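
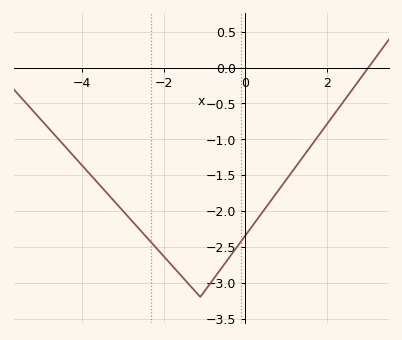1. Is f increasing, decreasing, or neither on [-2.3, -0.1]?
neither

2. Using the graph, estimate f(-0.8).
-2.95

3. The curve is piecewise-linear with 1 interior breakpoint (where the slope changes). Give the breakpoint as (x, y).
(-1.1, -3.2)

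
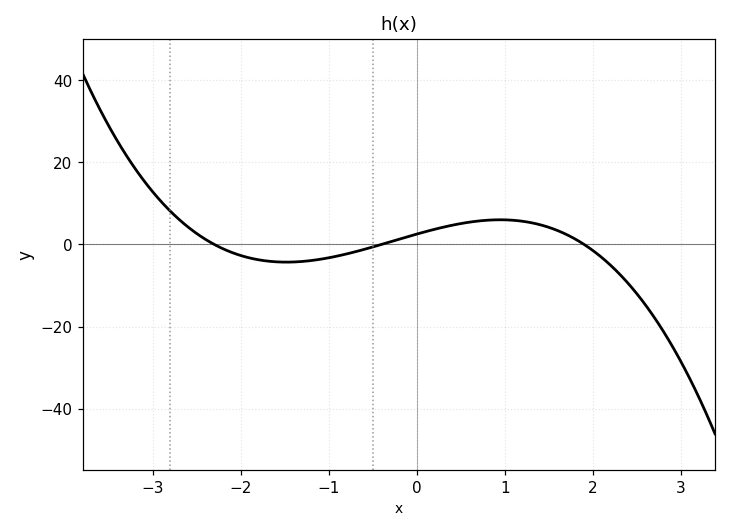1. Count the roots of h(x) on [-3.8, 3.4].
3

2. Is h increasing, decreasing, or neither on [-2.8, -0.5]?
neither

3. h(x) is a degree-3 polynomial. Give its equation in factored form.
y = -1.44(x + 2.3)(x + 0.4)(x - 1.9)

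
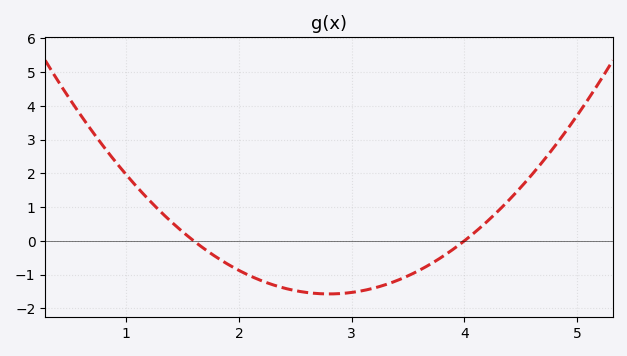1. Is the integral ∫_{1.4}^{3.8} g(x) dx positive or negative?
negative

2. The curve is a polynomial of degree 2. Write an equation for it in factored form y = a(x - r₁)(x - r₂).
y = 1.09(x - 1.6)(x - 4)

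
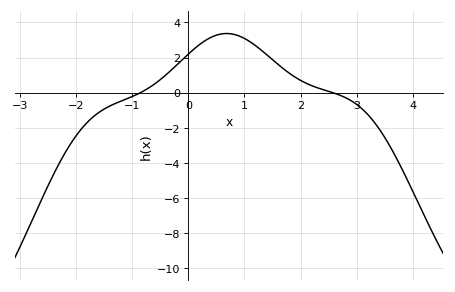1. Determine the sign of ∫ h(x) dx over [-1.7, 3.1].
positive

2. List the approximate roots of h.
-0.8, 2.6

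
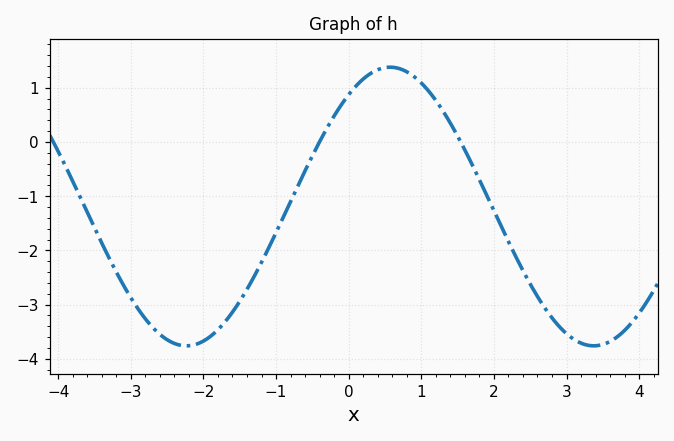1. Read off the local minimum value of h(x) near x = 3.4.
-3.76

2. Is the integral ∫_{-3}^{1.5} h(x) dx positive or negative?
negative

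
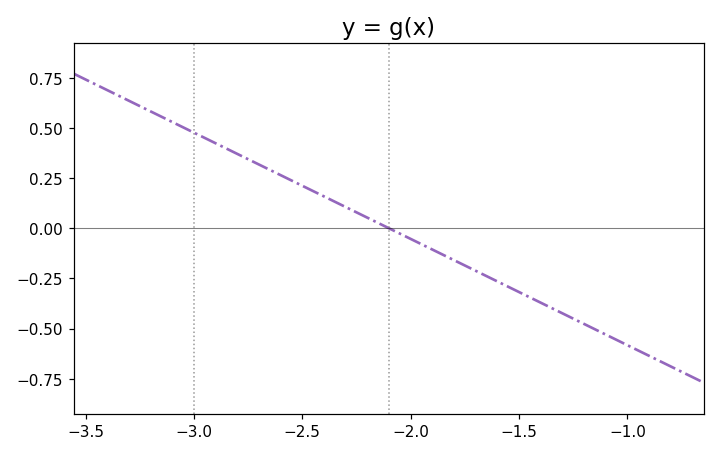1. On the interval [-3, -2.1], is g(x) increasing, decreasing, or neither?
decreasing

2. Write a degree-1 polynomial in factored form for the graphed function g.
y = -0.53(x + 2.1)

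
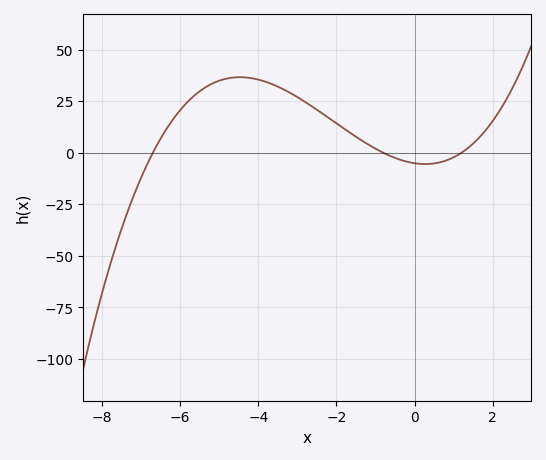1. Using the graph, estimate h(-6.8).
-4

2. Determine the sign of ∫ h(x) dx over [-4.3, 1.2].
positive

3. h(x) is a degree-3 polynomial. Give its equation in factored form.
y = 0.79(x + 6.7)(x + 0.8)(x - 1.2)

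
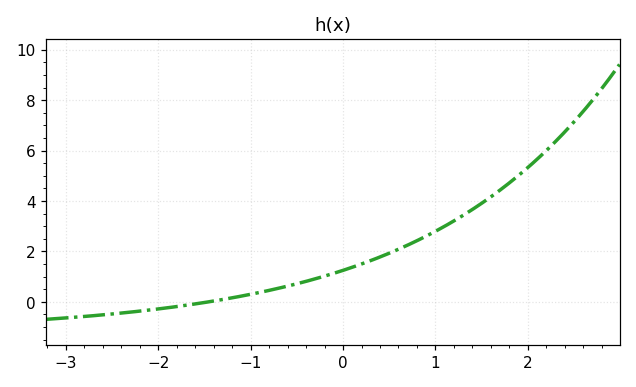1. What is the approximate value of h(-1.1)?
0.229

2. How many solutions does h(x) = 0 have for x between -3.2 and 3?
1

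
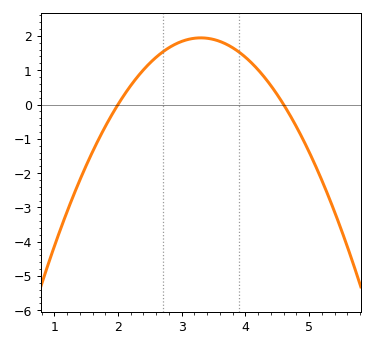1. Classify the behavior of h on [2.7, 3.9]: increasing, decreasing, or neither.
neither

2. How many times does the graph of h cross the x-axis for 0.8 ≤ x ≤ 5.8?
2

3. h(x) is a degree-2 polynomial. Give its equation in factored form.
y = -1.15(x - 2)(x - 4.6)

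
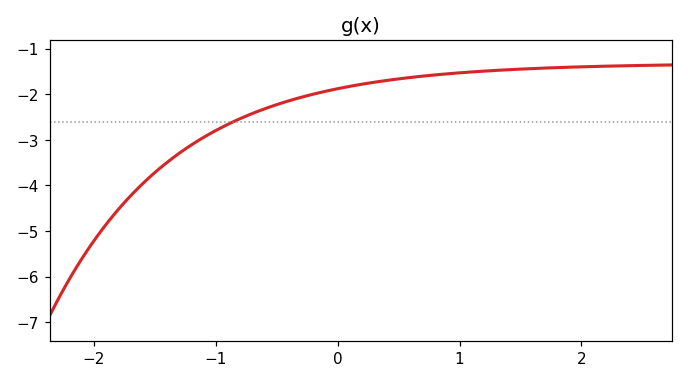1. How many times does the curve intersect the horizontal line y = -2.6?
1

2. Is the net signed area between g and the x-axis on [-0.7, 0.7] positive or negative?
negative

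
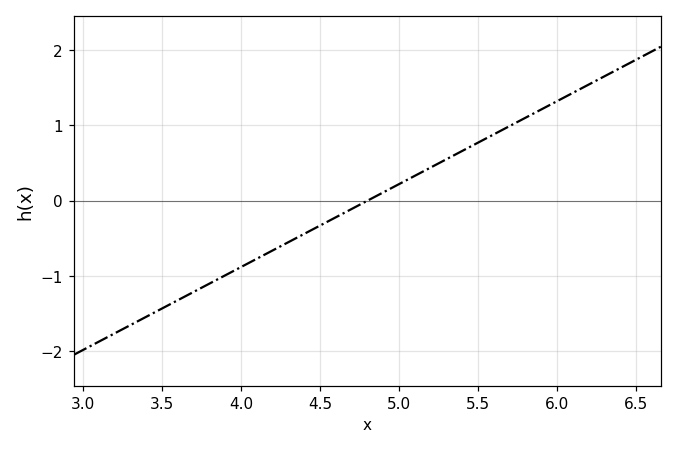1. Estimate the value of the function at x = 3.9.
-0.99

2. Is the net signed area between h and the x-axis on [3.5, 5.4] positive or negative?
negative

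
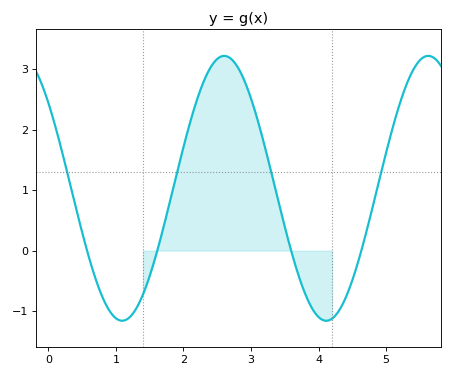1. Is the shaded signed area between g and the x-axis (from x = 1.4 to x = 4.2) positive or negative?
positive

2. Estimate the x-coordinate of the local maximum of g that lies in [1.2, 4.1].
2.6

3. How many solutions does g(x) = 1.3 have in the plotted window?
4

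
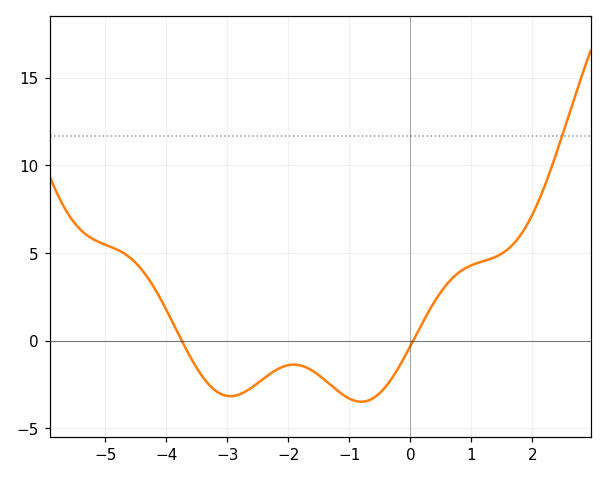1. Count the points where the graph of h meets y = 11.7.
1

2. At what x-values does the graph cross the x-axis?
-3.75, 0.044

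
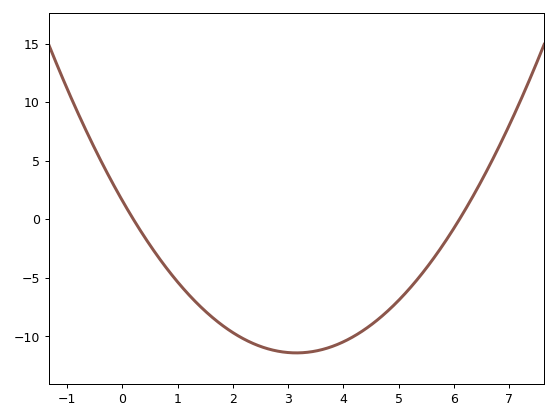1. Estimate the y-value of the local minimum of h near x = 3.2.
-11.4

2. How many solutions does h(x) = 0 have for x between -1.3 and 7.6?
2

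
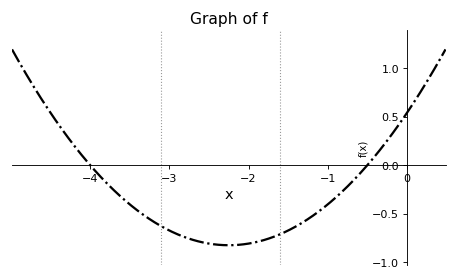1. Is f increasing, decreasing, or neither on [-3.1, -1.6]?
neither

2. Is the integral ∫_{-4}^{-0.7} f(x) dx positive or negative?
negative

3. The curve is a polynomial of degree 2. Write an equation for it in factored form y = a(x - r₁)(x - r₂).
y = 0.27(x + 4)(x + 0.5)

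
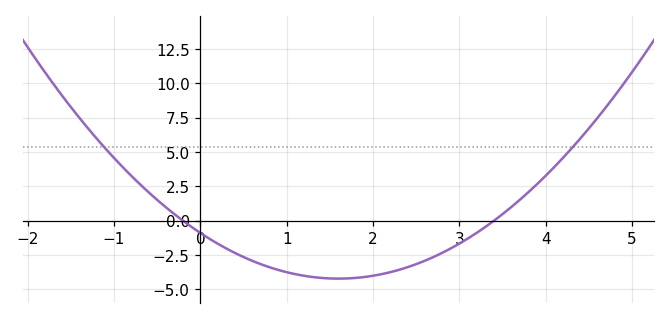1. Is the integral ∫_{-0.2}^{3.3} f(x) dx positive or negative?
negative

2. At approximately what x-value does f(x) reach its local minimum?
1.6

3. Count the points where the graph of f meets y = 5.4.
2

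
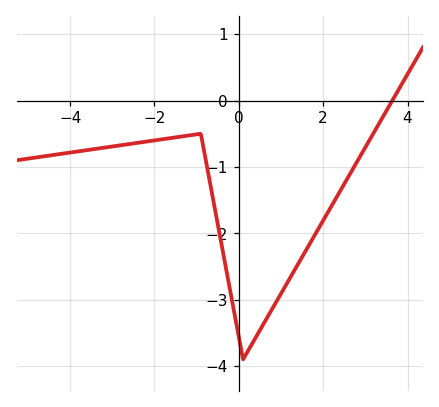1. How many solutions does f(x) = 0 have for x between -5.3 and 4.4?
1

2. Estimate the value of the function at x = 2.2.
-1.59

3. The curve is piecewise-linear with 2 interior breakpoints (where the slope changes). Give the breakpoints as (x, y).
(-0.9, -0.5); (0.1, -3.9)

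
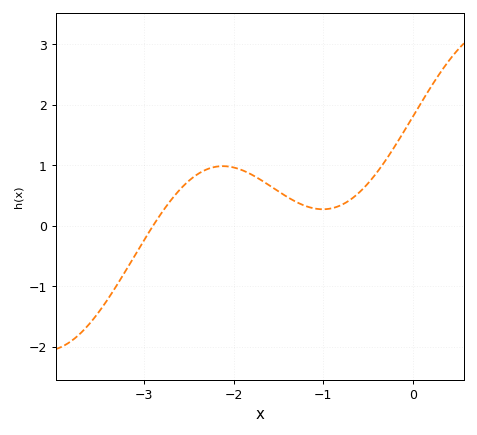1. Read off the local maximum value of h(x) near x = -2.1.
1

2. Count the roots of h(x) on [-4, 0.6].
1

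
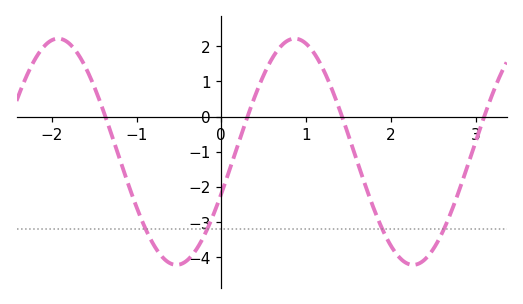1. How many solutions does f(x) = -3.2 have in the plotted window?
4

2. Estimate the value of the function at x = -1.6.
1.39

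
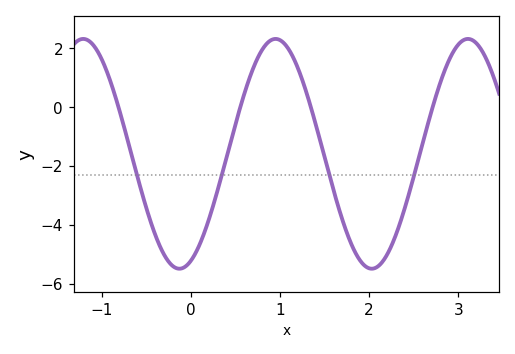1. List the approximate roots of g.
-0.8, 0.6, 1.3, 2.7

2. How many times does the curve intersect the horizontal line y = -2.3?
4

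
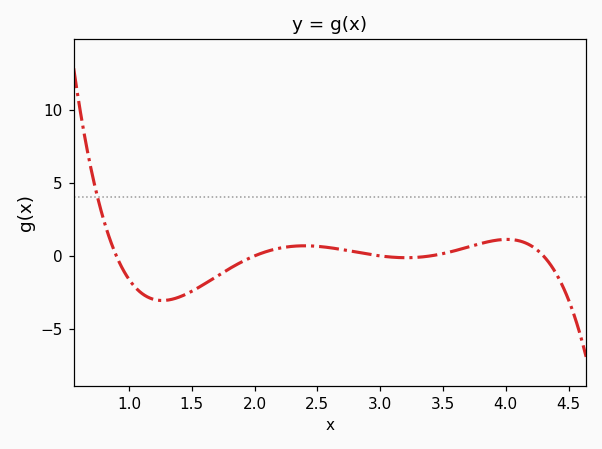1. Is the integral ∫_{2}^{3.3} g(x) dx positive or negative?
positive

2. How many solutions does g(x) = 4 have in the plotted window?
1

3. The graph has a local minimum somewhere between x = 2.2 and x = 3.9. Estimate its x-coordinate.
3.2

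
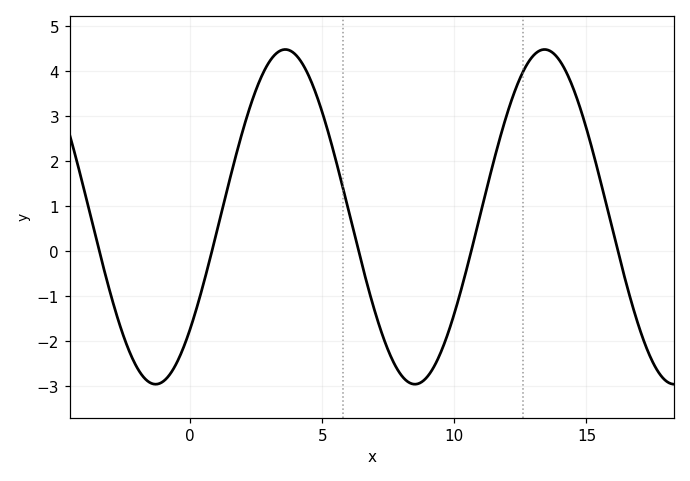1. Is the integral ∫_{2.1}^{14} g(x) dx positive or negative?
positive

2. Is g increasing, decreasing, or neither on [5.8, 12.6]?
neither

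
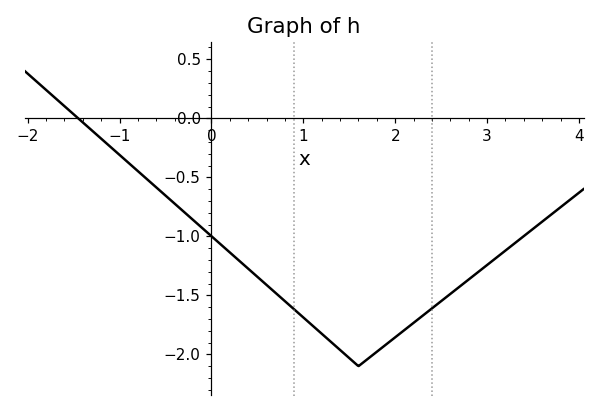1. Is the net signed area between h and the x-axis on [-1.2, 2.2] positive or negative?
negative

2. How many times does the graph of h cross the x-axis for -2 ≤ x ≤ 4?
1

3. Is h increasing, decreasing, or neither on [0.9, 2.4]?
neither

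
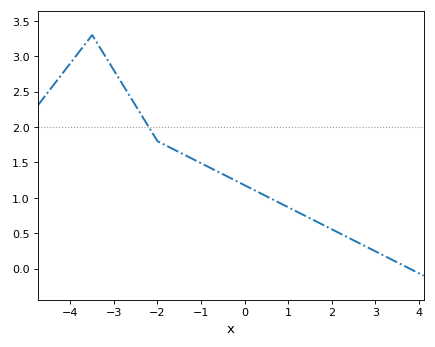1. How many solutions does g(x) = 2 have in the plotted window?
1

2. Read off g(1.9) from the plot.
0.6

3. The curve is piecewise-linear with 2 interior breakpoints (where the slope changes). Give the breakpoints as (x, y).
(-3.5, 3.3); (-2, 1.8)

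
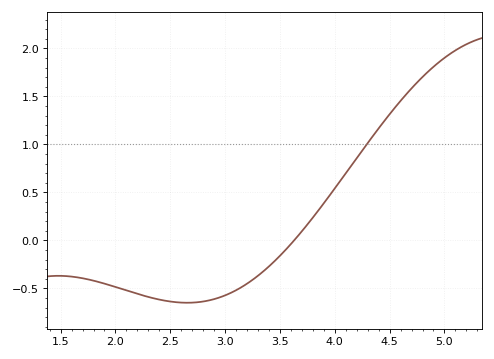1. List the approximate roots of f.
3.63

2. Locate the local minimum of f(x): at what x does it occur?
2.65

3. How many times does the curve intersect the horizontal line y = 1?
1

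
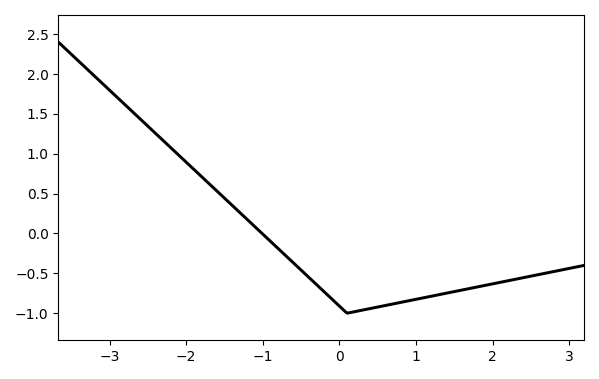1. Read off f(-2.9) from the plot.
1.71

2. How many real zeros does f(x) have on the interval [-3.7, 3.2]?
1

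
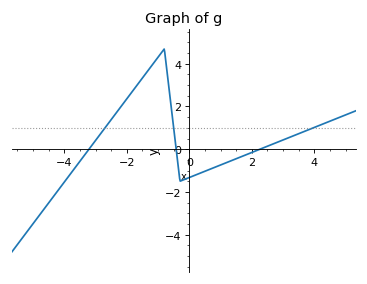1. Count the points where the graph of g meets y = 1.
3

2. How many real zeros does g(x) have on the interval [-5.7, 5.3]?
3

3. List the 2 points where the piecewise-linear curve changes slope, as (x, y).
(-0.8, 4.7); (-0.3, -1.5)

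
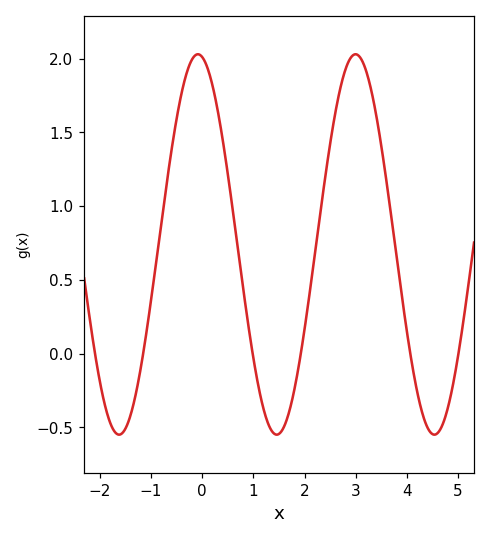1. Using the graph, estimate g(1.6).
-0.495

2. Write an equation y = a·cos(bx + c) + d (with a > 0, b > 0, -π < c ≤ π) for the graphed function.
y = 1.29cos(2.04x + 0.17) + 0.74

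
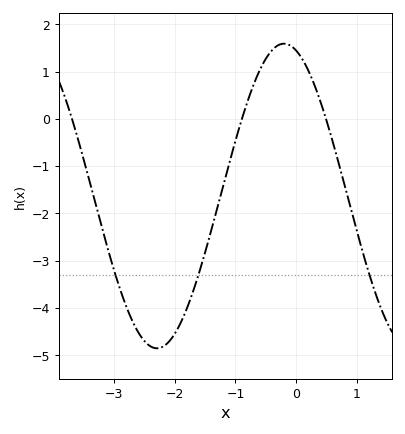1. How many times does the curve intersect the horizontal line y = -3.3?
3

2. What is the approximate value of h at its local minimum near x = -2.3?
-4.8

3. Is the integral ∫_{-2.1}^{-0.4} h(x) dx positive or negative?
negative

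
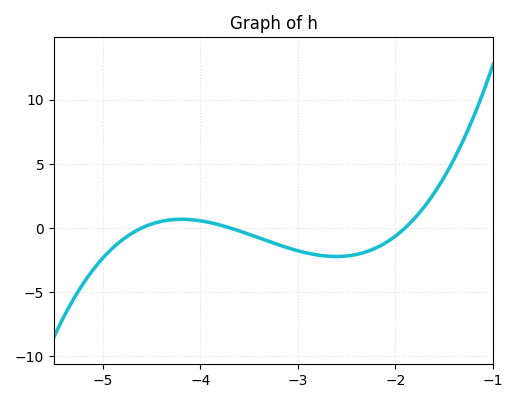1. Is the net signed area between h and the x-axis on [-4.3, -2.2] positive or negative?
negative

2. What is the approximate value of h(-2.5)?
-2.19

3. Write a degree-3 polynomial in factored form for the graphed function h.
y = 1.45(x + 4.6)(x + 3.7)(x + 1.9)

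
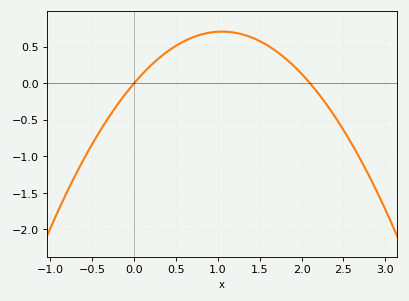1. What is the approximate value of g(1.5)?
0.6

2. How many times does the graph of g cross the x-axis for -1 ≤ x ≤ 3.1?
2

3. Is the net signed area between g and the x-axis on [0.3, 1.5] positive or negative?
positive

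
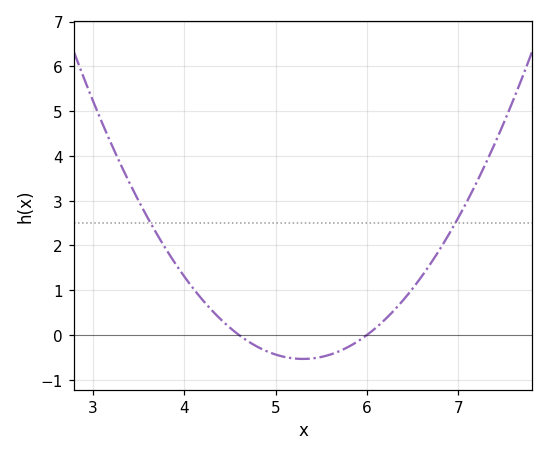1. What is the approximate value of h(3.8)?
1.92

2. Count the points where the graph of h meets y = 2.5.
2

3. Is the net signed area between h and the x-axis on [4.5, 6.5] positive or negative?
negative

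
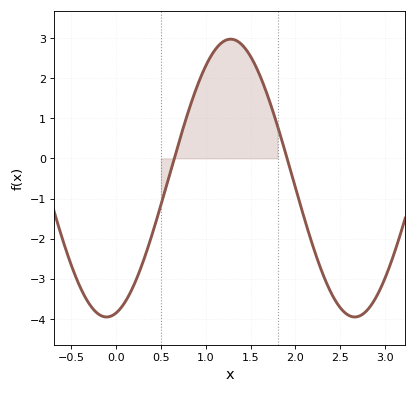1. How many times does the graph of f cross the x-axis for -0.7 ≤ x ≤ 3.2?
2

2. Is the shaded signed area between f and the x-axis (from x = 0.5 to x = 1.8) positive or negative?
positive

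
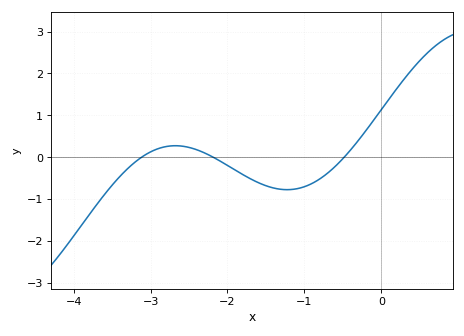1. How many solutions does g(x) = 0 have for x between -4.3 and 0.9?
3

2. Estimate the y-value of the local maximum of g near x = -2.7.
0.3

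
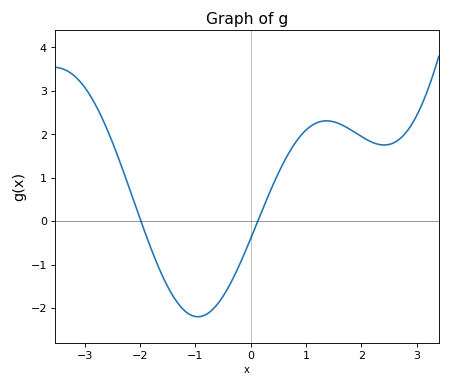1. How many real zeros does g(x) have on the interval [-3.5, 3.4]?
2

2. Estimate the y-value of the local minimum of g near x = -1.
-2.2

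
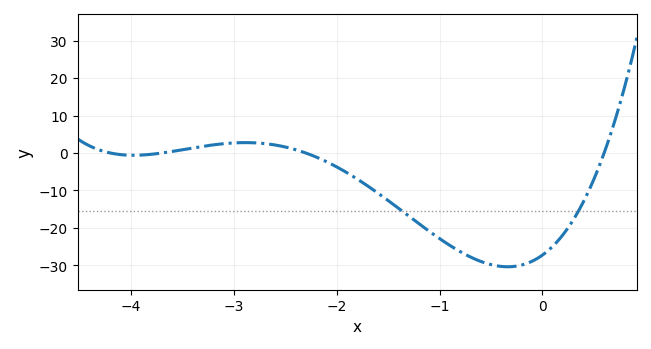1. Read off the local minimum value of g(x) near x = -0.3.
-30.3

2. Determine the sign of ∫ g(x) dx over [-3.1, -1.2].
negative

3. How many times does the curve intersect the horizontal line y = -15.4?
2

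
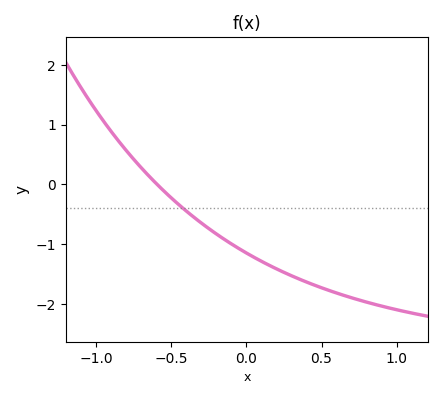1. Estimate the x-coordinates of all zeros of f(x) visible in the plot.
-0.6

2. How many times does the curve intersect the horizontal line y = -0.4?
1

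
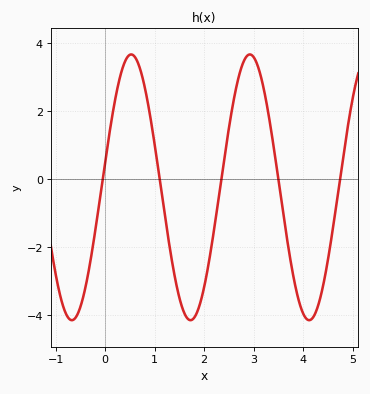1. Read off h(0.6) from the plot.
3.6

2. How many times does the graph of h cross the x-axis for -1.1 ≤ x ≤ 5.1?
5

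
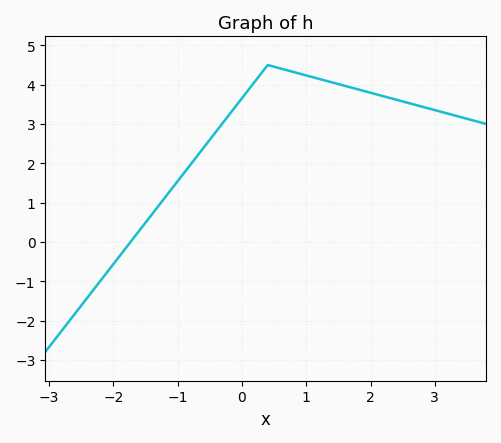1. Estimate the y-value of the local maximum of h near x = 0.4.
4.5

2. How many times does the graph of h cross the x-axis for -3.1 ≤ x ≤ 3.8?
1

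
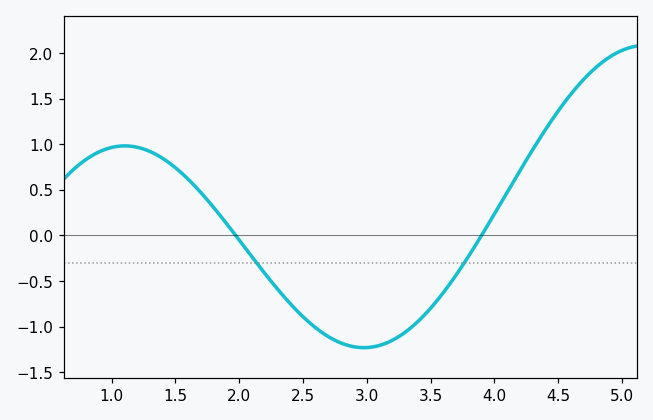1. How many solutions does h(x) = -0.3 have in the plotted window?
2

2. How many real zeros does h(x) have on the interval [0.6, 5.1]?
2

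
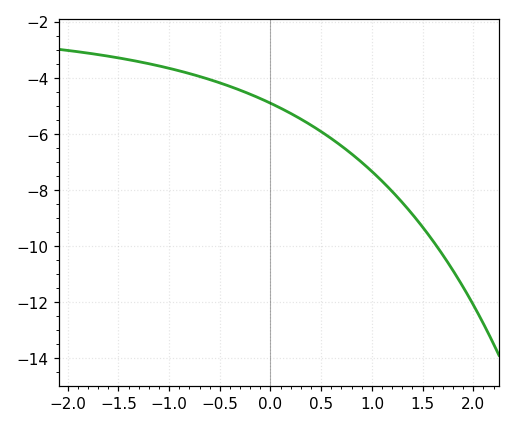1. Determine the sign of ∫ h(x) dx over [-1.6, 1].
negative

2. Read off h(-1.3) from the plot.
-3.43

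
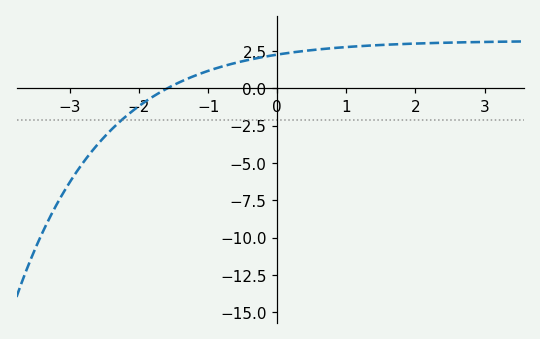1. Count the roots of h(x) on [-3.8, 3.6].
1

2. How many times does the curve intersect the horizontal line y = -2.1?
1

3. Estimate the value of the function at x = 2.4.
3.05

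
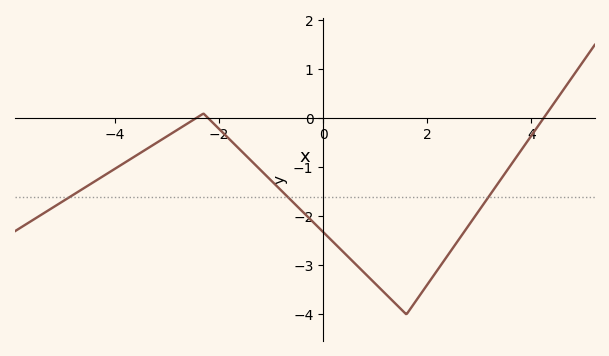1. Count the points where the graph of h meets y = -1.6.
3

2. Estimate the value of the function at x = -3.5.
-0.695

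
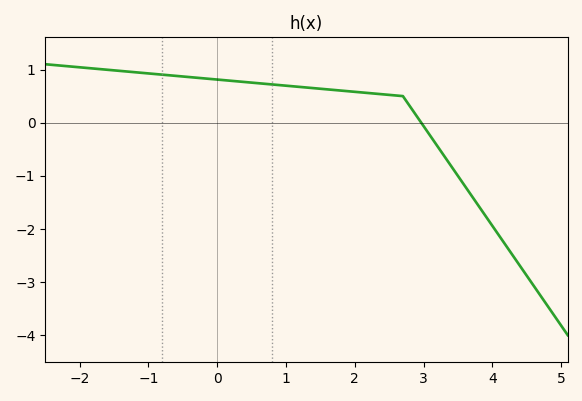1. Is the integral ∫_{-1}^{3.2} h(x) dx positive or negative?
positive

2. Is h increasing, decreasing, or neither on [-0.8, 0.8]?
decreasing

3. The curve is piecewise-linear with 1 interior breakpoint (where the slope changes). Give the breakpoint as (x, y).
(2.7, 0.5)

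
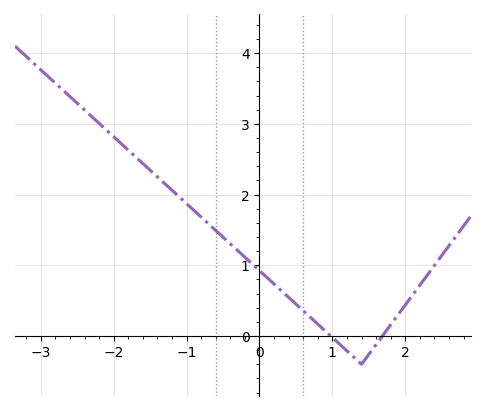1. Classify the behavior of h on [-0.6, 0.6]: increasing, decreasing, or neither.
decreasing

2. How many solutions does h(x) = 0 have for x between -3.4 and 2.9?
2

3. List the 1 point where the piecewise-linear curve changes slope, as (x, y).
(1.4, -0.4)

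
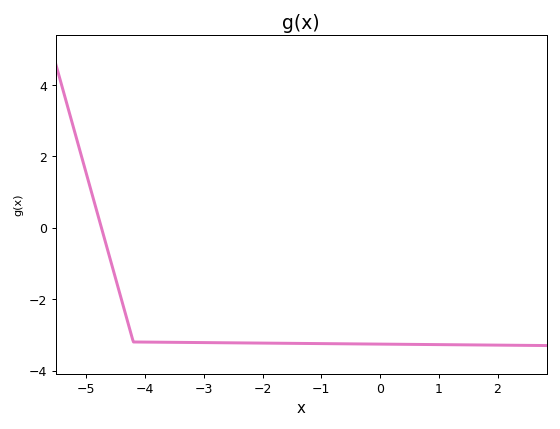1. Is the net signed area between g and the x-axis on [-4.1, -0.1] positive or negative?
negative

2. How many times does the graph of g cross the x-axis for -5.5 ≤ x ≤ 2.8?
1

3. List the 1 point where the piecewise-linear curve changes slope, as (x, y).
(-4.2, -3.2)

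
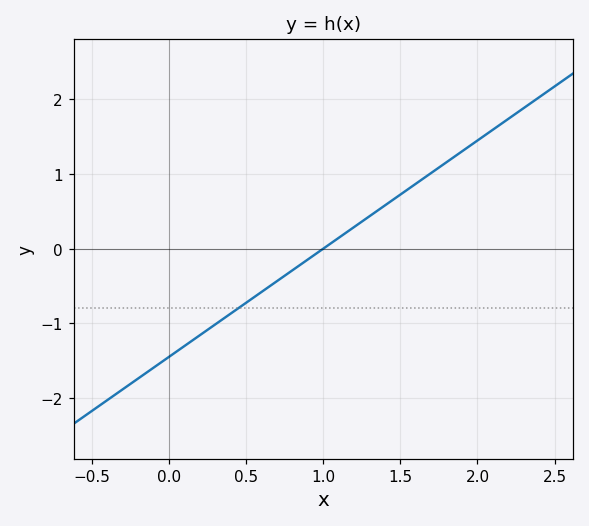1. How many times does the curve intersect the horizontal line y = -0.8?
1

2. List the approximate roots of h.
1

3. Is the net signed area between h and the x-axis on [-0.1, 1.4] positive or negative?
negative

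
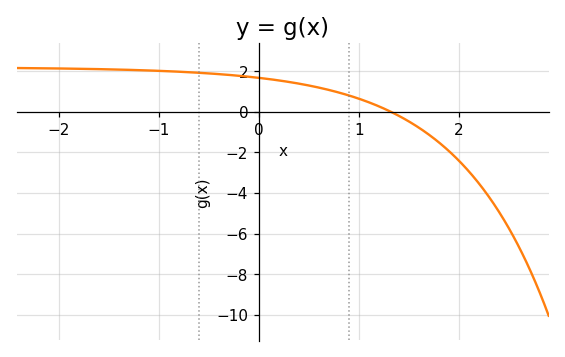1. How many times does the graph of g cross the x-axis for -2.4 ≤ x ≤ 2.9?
1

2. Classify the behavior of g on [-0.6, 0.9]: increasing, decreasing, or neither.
decreasing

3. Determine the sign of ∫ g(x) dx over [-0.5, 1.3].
positive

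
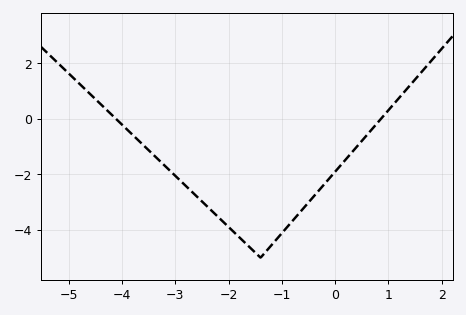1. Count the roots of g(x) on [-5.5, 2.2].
2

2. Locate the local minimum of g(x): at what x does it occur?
-1.4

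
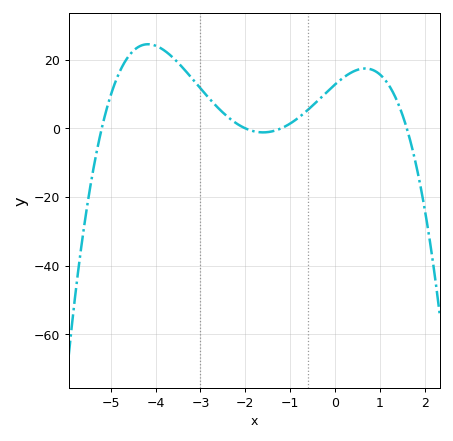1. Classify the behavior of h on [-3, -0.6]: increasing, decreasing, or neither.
neither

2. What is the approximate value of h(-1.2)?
0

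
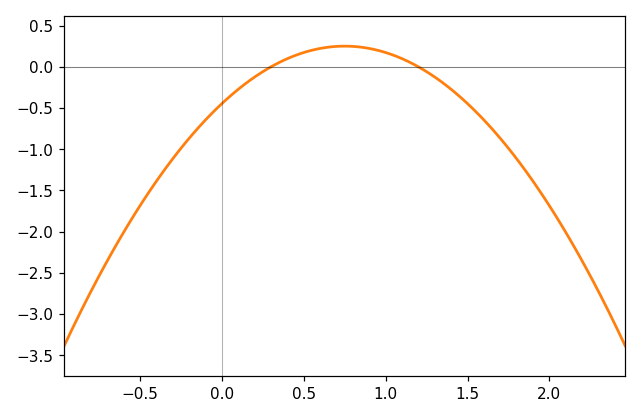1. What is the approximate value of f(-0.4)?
-1.4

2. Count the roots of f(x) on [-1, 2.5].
2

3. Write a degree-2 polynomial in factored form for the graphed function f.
y = -1.24(x - 0.3)(x - 1.2)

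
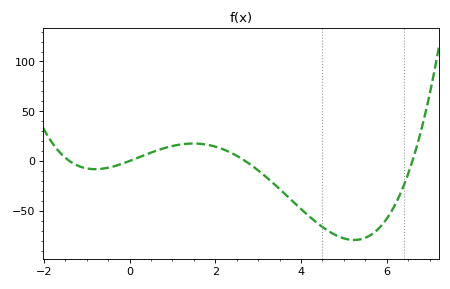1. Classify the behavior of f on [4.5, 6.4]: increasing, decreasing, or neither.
neither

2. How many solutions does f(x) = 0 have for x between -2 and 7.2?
4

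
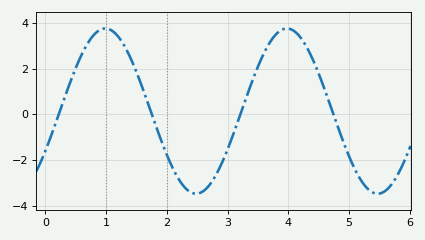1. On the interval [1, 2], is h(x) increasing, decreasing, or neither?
decreasing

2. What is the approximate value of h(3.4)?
1.4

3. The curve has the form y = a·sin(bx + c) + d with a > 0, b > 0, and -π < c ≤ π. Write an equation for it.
y = 3.62sin(2.1x - 0.5) + 0.14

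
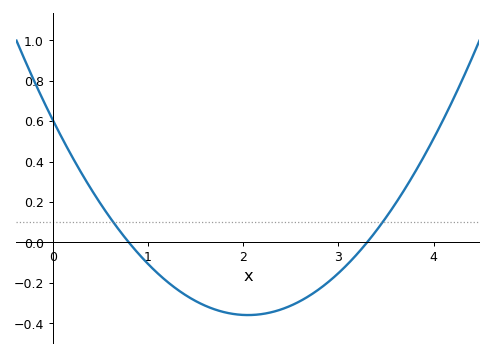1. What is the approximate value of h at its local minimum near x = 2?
-0.359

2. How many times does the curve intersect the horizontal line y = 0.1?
2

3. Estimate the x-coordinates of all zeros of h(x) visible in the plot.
0.8, 3.3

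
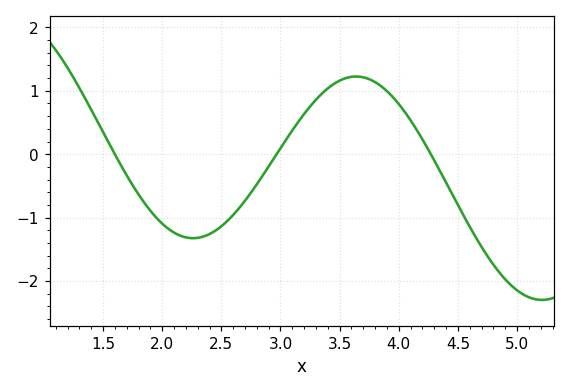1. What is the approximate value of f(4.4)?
-0.4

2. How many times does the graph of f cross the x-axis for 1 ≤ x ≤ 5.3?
3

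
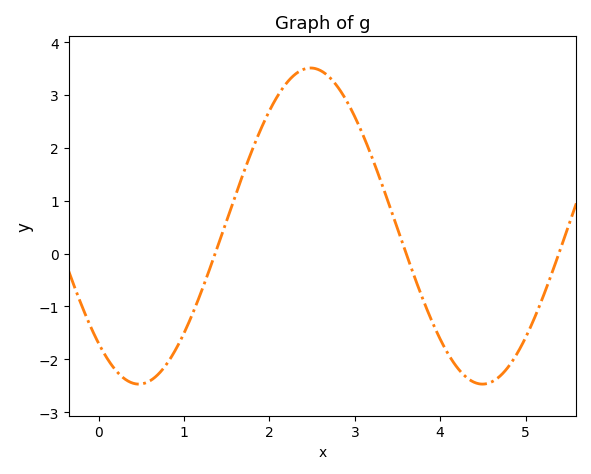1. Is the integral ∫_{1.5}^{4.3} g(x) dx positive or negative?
positive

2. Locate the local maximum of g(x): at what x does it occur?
2.48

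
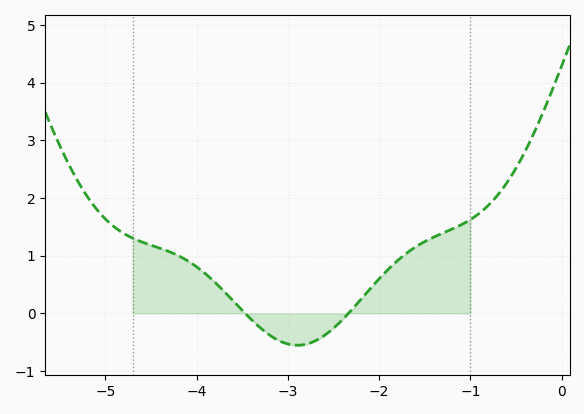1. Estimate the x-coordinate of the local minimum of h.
-2.9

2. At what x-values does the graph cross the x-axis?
-3.5, -2.3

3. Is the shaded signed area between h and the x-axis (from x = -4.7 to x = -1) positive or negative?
positive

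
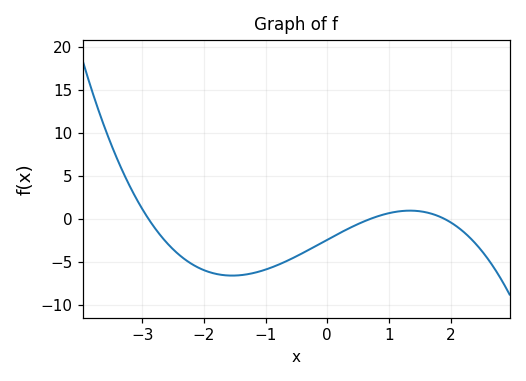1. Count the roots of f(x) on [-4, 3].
3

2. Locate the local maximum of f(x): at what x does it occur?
1.3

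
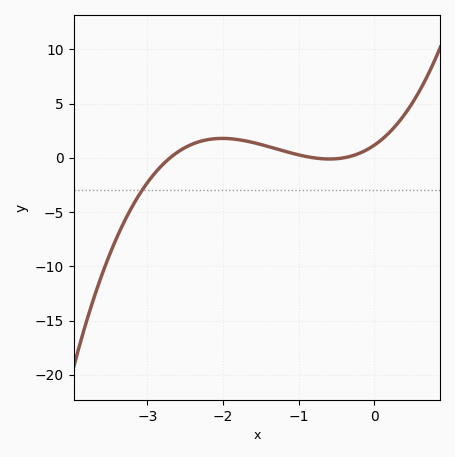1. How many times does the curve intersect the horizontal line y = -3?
1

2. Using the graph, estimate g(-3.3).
-6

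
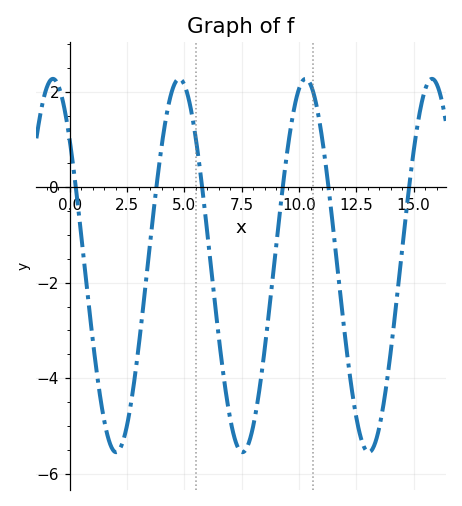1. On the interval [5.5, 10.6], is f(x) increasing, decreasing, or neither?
neither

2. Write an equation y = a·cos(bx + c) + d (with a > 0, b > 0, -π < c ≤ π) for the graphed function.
y = 3.91cos(1.14x + 0.84) - 1.64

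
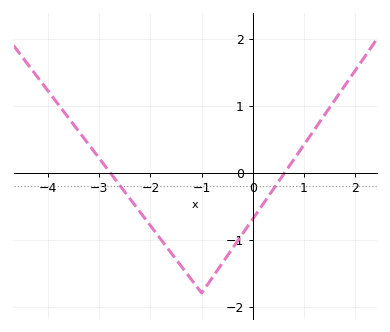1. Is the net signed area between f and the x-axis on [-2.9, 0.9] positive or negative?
negative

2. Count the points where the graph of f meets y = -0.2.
2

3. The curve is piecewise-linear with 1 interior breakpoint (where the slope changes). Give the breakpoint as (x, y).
(-1, -1.8)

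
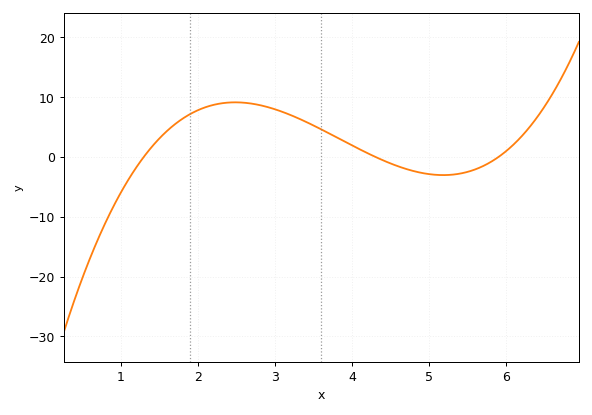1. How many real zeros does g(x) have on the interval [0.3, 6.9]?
3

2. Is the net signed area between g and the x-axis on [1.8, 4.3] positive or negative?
positive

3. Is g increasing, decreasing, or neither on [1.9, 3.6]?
neither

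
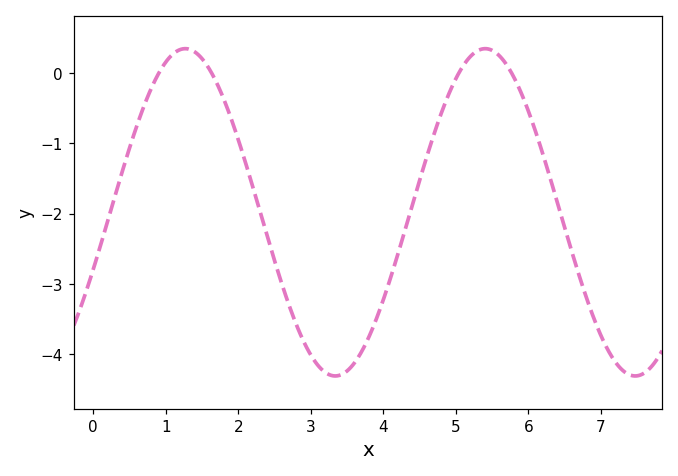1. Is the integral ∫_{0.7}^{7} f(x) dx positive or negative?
negative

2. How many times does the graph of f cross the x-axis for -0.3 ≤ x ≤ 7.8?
4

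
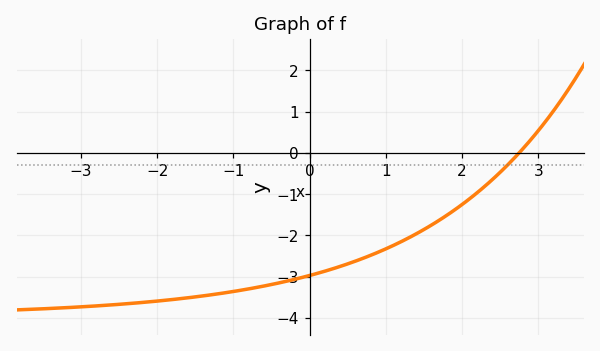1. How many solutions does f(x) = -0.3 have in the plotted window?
1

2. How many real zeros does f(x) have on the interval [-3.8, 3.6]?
1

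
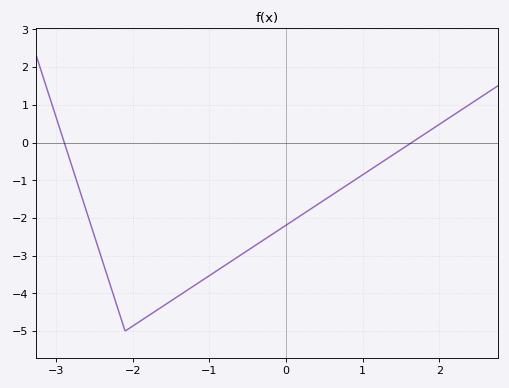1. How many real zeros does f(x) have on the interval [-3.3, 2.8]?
2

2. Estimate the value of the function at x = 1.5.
-0.19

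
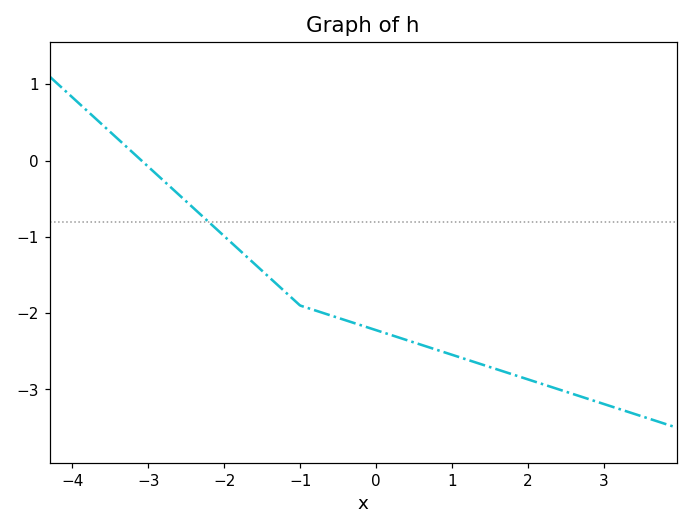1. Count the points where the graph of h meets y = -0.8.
1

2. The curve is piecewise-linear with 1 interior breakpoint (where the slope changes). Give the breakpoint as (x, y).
(-1, -1.9)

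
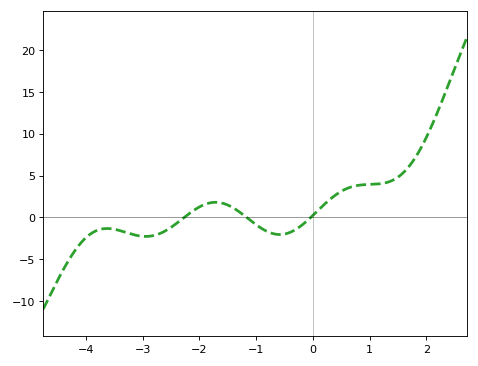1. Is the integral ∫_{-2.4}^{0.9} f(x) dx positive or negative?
positive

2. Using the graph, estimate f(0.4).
2.68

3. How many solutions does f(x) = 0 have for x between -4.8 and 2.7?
3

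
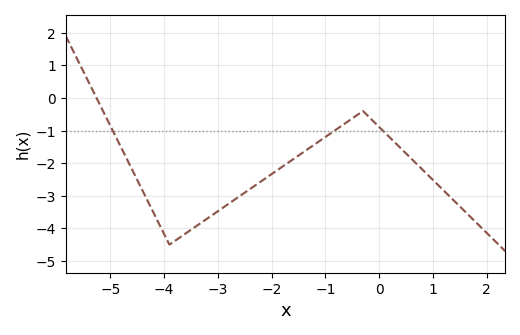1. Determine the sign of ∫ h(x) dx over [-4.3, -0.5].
negative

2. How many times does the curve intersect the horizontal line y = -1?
3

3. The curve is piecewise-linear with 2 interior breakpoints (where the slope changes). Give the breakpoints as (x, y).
(-3.9, -4.5); (-0.3, -0.4)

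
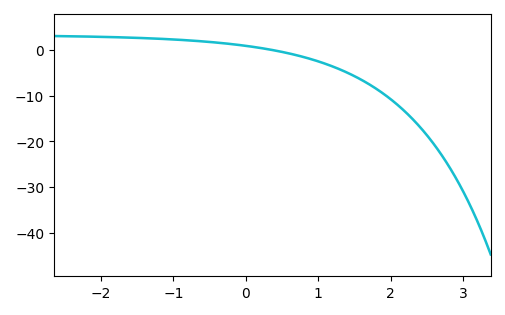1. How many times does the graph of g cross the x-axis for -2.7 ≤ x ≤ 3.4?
1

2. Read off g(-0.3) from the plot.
1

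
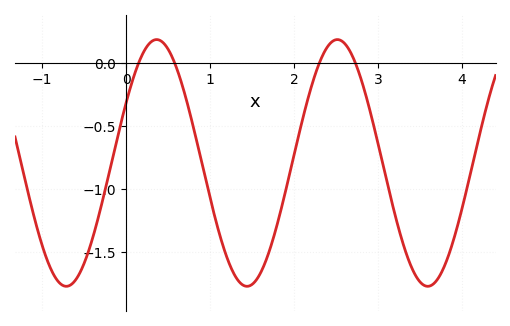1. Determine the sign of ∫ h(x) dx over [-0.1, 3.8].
negative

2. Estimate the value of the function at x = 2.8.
-0.15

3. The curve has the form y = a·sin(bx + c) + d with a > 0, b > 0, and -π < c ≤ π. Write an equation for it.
y = 0.98sin(2.9x + 0.51) - 0.79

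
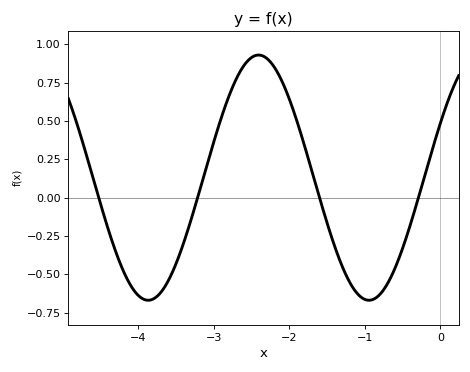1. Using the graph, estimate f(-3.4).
-0.3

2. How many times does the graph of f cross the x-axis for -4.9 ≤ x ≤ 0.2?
4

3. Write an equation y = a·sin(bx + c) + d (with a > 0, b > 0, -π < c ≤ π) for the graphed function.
y = 0.8sin(2.1x + 0.46) + 0.13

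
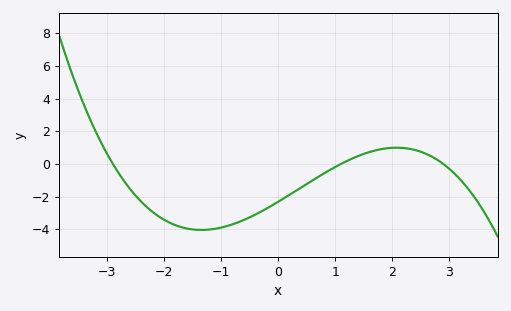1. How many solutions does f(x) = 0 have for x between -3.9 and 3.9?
3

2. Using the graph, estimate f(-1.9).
-3.6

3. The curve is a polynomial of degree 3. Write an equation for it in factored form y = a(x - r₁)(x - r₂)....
y = -0.25(x + 2.9)(x - 1.1)(x - 2.9)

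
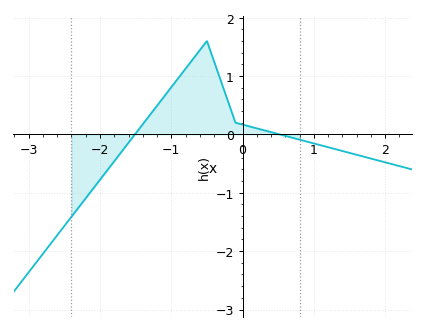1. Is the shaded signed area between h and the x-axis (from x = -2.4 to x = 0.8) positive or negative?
positive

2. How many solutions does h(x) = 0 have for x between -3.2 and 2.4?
2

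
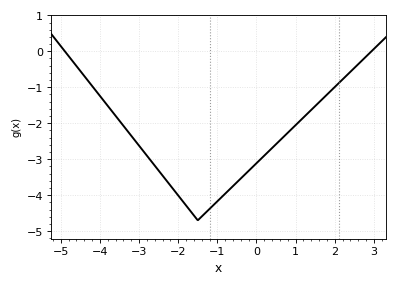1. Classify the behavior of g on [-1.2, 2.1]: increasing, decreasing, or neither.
increasing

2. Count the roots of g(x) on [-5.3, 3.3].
2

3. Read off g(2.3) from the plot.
-0.7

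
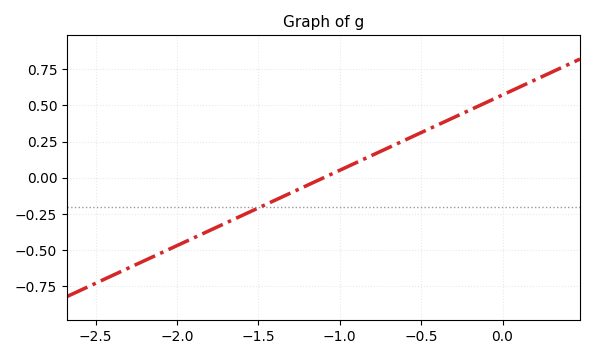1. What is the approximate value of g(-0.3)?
0.42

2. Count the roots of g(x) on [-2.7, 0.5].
1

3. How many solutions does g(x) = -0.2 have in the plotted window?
1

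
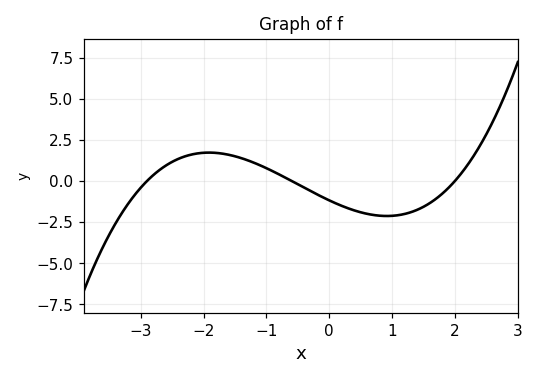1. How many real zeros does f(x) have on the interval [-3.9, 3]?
3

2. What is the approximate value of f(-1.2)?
1.11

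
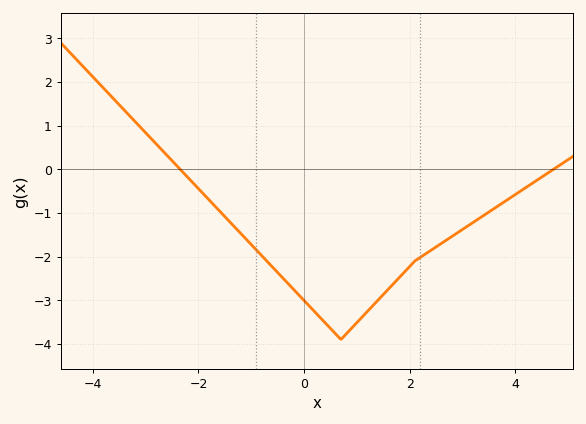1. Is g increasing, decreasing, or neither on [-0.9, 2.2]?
neither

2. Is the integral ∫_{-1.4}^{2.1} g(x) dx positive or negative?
negative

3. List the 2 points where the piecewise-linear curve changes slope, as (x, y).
(0.7, -3.9); (2.1, -2.1)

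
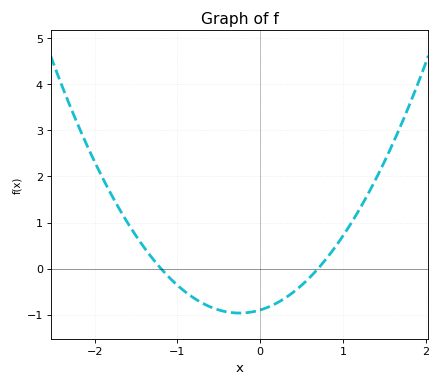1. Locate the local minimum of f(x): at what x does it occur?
-0.25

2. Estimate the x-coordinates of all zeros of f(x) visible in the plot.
-1.2, 0.7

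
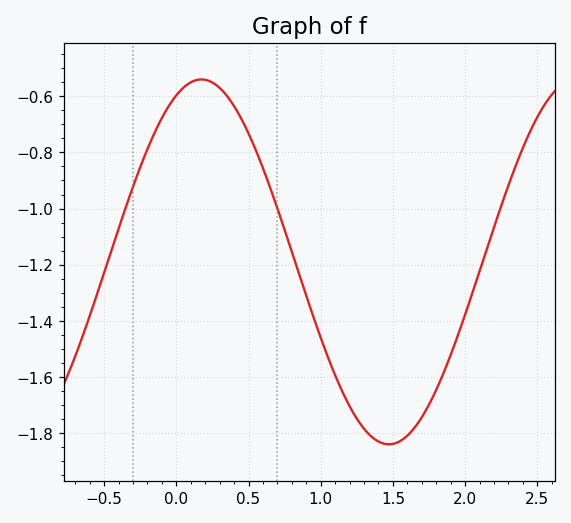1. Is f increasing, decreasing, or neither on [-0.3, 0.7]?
neither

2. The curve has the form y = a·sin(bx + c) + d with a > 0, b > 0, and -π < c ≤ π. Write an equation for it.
y = 0.65sin(2.42x + 1.15) - 1.19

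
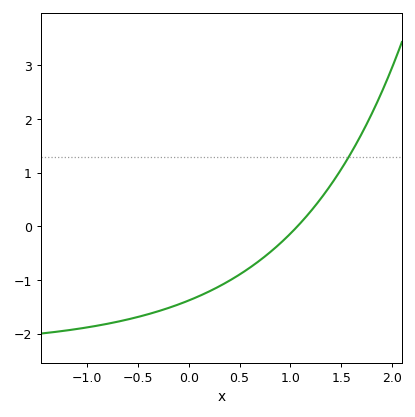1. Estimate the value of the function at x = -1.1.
-1.9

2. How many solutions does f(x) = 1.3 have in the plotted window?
1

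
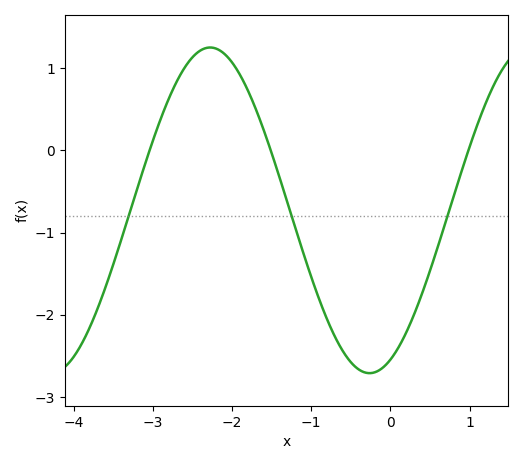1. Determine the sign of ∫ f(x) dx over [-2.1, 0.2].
negative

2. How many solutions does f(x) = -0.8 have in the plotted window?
3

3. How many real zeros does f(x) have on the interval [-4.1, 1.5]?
3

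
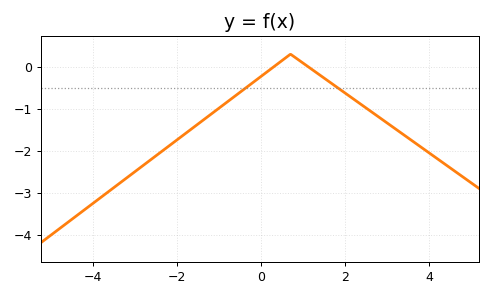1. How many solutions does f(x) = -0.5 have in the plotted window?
2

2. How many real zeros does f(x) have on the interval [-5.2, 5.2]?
2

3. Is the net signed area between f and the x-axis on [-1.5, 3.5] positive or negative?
negative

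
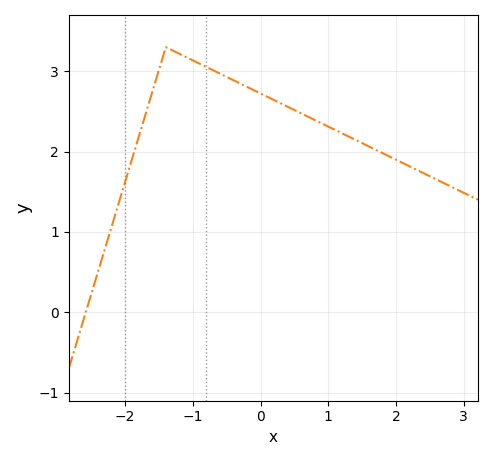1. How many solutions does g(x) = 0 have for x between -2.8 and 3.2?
1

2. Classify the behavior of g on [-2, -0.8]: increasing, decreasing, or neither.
neither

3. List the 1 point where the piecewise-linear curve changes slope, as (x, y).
(-1.4, 3.3)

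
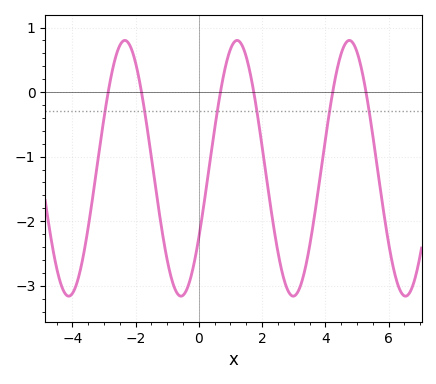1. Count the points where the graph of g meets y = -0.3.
6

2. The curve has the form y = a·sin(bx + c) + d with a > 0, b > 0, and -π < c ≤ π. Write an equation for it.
y = 1.98sin(1.77x - 0.572) - 1.18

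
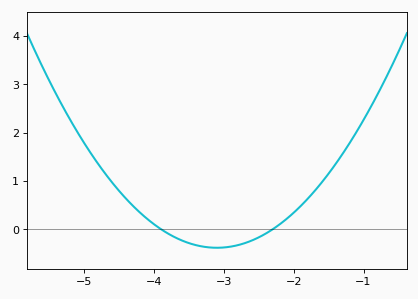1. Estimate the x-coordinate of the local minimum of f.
-3.1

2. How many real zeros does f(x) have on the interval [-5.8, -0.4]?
2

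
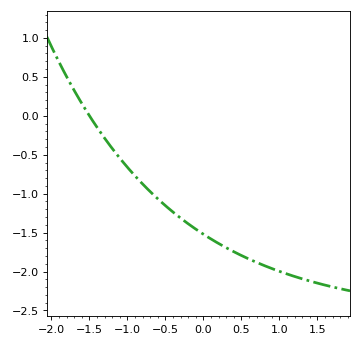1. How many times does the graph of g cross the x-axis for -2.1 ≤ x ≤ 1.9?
1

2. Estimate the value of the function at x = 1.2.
-2.05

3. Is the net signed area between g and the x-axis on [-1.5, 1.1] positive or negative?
negative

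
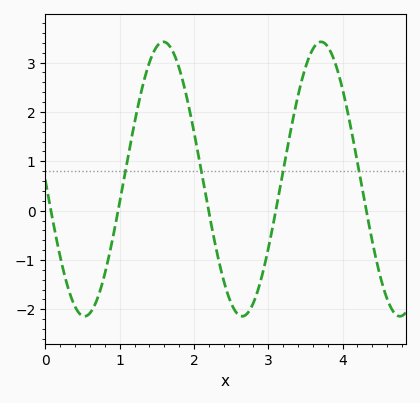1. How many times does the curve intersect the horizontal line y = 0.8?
4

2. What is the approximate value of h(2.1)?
0.797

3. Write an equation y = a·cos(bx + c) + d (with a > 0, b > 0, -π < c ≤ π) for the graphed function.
y = 2.78cos(2.96x + 1.58) + 0.64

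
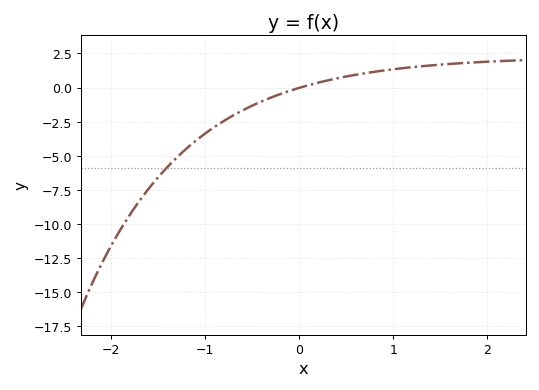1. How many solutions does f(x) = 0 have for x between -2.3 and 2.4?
1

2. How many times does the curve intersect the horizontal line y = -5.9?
1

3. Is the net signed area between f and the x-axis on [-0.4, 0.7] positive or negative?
positive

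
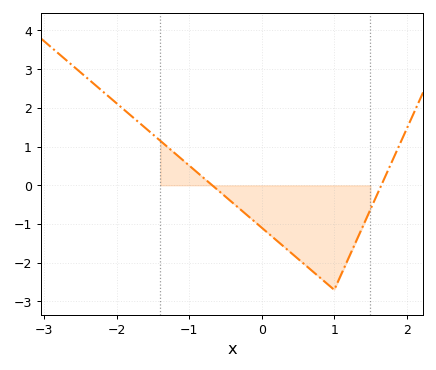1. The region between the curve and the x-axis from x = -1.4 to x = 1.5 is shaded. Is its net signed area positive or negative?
negative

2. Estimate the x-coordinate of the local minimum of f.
1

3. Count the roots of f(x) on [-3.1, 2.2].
2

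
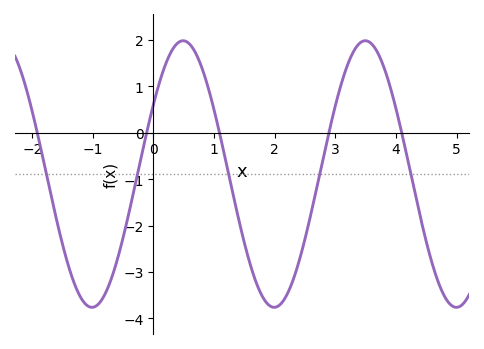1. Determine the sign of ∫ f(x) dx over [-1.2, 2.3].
negative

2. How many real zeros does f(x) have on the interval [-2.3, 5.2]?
5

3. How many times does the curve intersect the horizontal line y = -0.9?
5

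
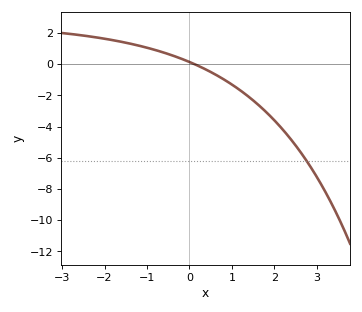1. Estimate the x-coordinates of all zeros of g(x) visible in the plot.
0.1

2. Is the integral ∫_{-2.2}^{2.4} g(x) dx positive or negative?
negative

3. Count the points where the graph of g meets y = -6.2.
1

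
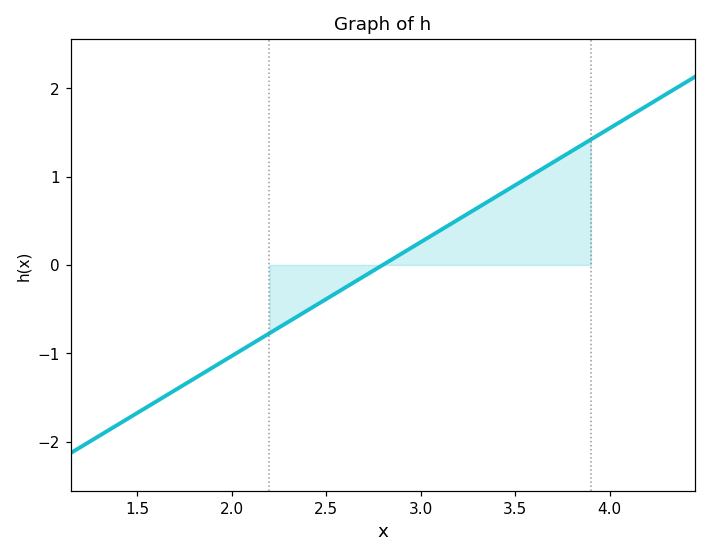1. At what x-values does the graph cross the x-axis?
2.8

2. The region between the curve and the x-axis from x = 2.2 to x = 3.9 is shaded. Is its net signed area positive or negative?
positive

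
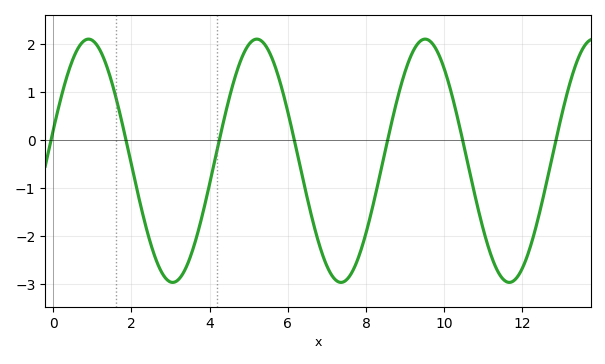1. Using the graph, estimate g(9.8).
1.89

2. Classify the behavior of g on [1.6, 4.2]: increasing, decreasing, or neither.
neither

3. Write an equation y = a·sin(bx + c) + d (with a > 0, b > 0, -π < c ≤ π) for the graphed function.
y = 2.54sin(1.46x + 0.25) - 0.43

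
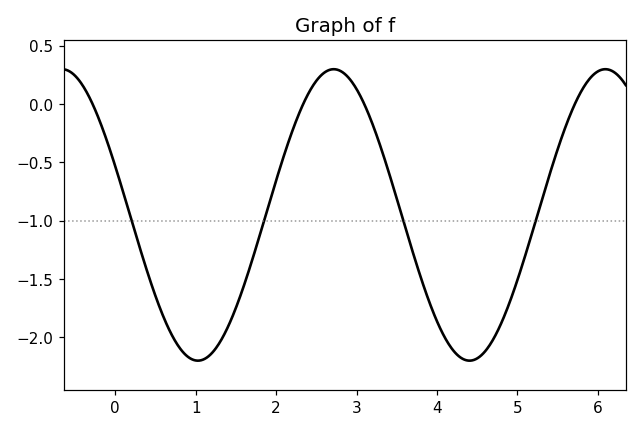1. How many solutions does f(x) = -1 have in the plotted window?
4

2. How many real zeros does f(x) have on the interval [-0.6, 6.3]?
4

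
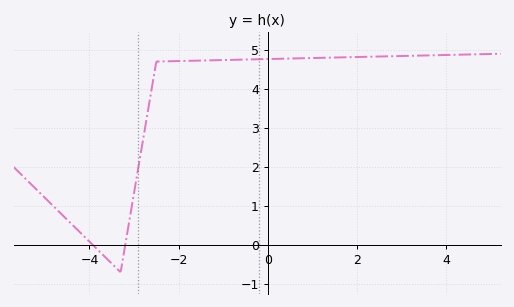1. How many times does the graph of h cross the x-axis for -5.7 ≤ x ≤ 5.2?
2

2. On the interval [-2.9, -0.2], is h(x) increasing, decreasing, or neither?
increasing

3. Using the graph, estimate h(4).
4.87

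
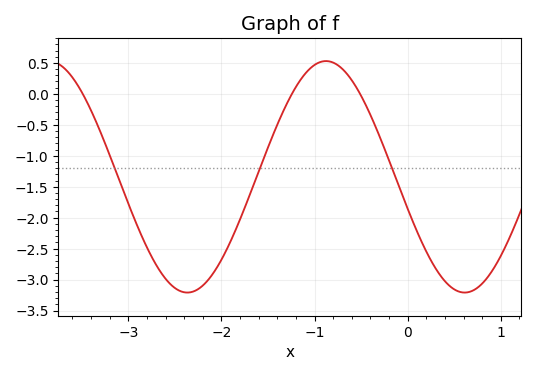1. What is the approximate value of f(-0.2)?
-1.07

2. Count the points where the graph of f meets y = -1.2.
3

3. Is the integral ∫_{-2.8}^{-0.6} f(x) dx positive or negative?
negative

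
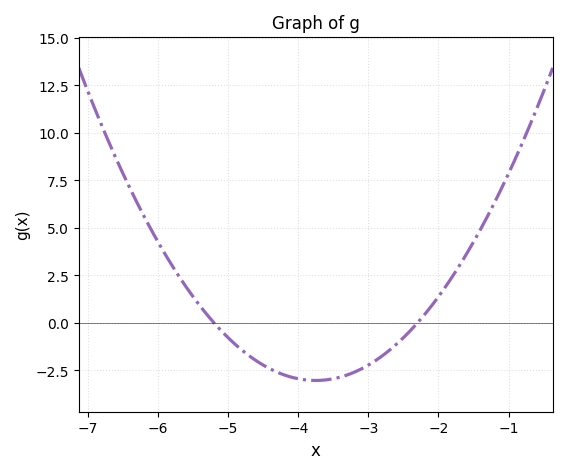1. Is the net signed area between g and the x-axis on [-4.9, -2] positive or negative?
negative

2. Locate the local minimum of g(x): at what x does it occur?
-3.75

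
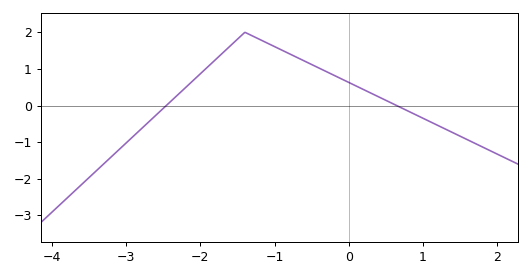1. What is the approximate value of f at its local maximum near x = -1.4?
2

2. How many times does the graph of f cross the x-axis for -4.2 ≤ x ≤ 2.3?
2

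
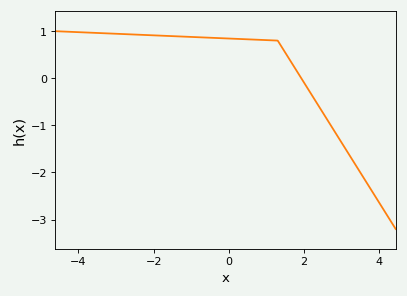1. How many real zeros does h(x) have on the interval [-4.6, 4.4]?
1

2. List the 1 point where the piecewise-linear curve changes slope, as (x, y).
(1.3, 0.8)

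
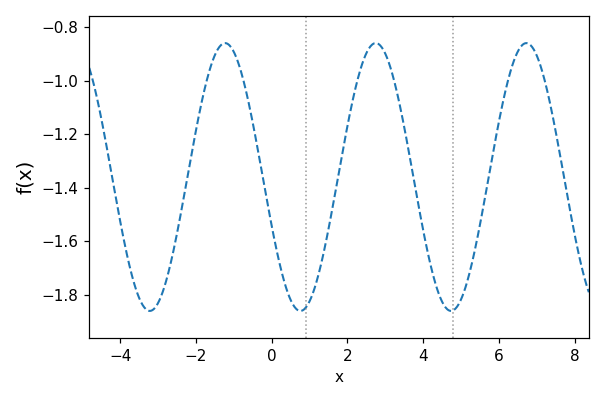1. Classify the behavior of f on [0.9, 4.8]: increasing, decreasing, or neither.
neither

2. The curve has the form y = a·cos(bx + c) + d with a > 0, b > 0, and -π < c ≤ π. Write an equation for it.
y = 0.5cos(1.58x + 1.94) - 1.36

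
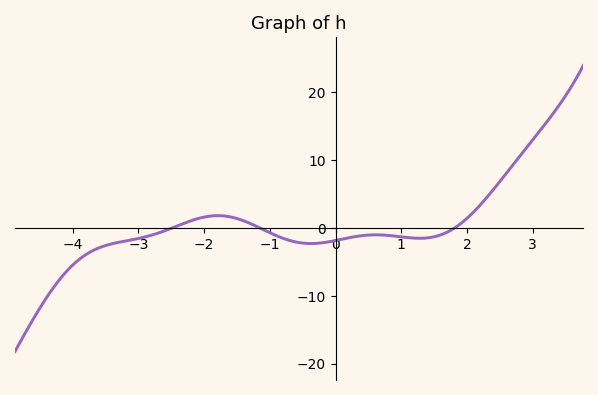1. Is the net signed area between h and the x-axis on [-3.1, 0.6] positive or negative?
negative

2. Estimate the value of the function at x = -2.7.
-0.787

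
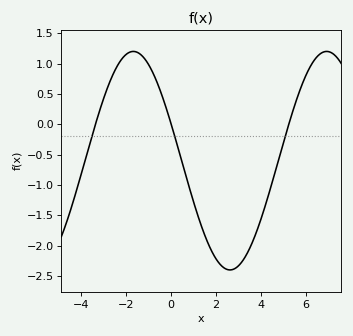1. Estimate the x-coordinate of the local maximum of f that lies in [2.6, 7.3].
6.92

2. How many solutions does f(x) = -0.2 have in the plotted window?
3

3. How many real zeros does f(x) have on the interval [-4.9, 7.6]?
3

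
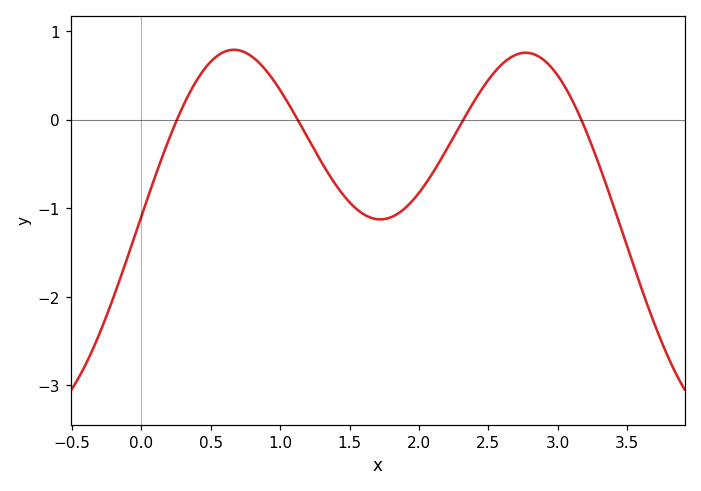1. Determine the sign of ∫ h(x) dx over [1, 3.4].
negative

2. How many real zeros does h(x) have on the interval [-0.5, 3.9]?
4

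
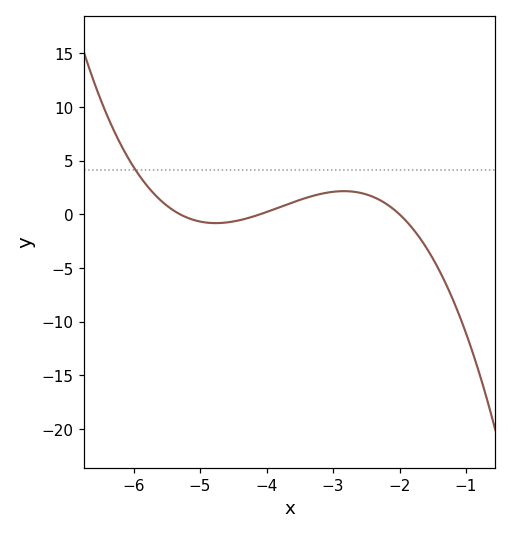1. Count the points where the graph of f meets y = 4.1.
1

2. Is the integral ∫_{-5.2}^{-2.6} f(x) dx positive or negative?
positive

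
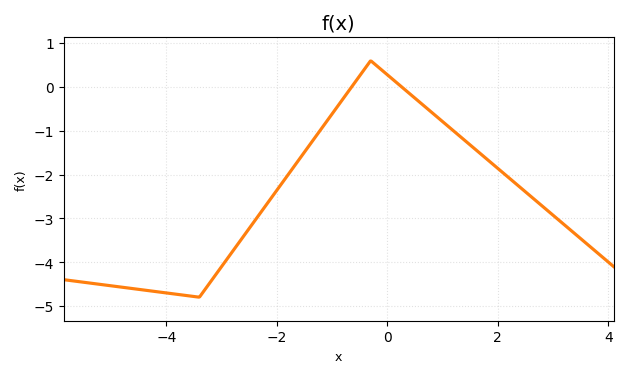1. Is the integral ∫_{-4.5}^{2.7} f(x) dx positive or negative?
negative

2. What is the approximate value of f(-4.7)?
-4.59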